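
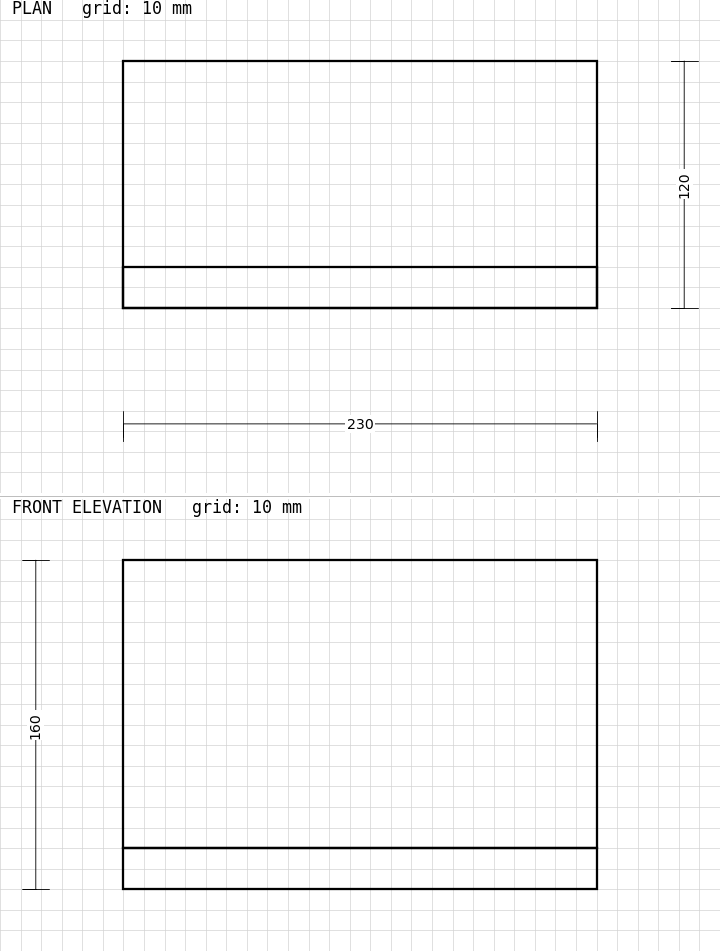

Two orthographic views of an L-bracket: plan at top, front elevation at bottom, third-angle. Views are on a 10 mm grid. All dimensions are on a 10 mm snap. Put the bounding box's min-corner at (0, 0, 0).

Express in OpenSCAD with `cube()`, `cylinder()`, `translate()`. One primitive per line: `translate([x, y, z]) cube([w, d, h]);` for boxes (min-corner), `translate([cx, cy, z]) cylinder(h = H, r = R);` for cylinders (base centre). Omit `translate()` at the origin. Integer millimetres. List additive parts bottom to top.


cube([230, 120, 20]);
translate([0, 0, 20]) cube([230, 20, 140]);


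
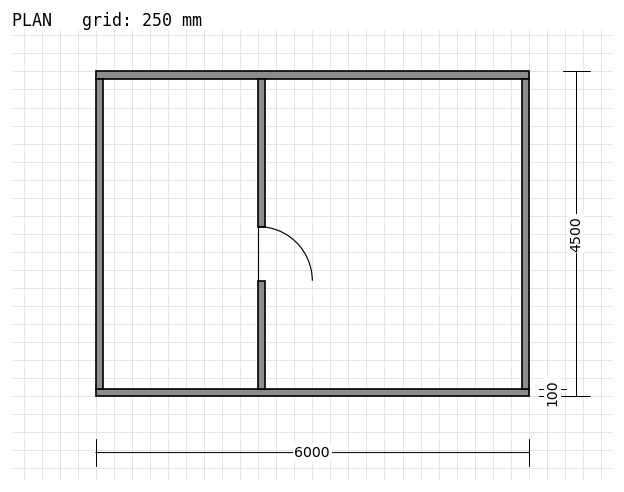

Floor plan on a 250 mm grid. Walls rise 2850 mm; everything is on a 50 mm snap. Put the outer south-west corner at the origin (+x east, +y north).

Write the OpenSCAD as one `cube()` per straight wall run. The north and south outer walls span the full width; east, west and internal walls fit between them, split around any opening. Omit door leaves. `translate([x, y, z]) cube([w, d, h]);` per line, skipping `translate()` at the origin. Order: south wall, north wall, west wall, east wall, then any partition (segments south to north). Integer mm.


cube([6000, 100, 2850]);
translate([0, 4400, 0]) cube([6000, 100, 2850]);
translate([0, 100, 0]) cube([100, 4300, 2850]);
translate([5900, 100, 0]) cube([100, 4300, 2850]);
translate([2250, 100, 0]) cube([100, 1500, 2850]);
translate([2250, 2350, 0]) cube([100, 2050, 2850]);


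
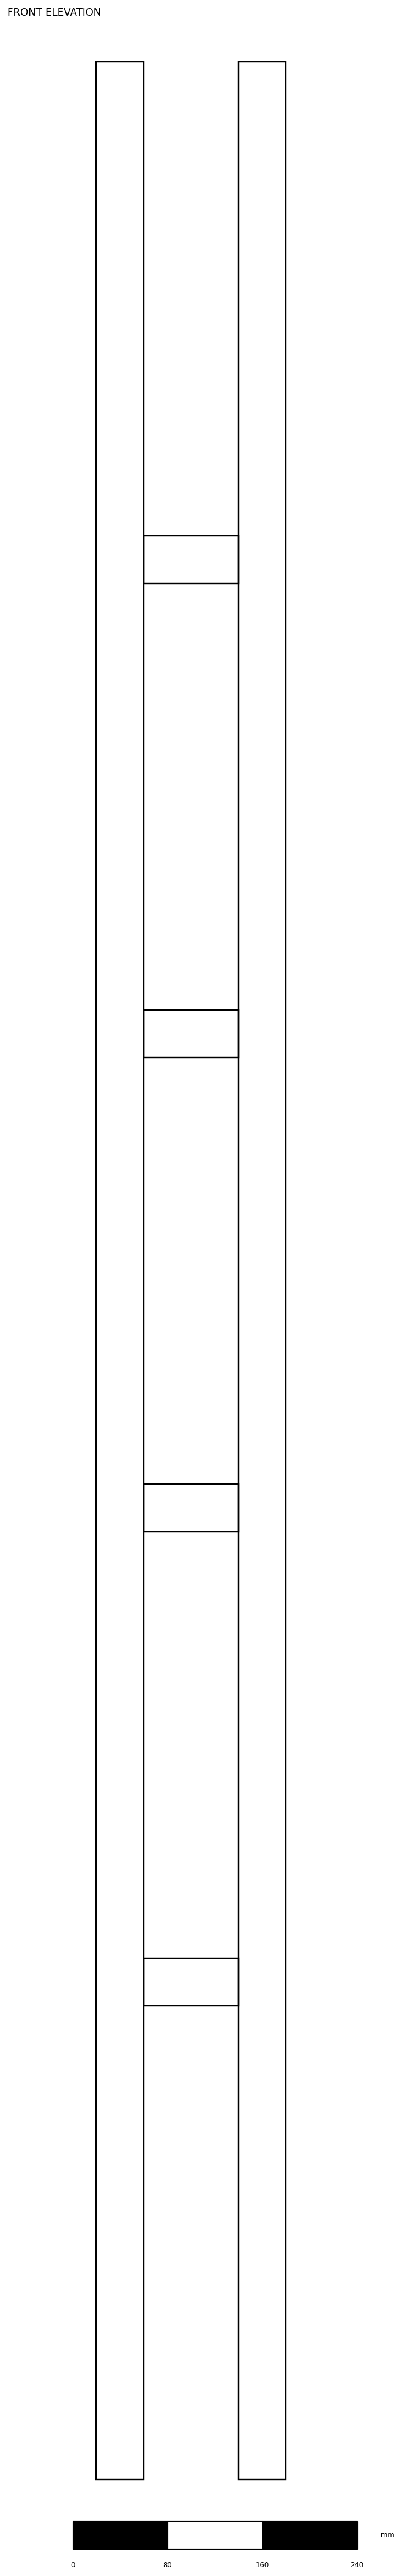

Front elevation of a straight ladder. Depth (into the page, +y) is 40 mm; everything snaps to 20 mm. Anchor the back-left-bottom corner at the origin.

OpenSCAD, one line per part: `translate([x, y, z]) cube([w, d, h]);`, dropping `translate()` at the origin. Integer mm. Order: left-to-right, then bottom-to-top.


cube([40, 40, 2040]);
translate([40, 0, 400]) cube([80, 40, 40]);
translate([40, 0, 800]) cube([80, 40, 40]);
translate([40, 0, 1200]) cube([80, 40, 40]);
translate([40, 0, 1600]) cube([80, 40, 40]);
translate([120, 0, 0]) cube([40, 40, 2040]);


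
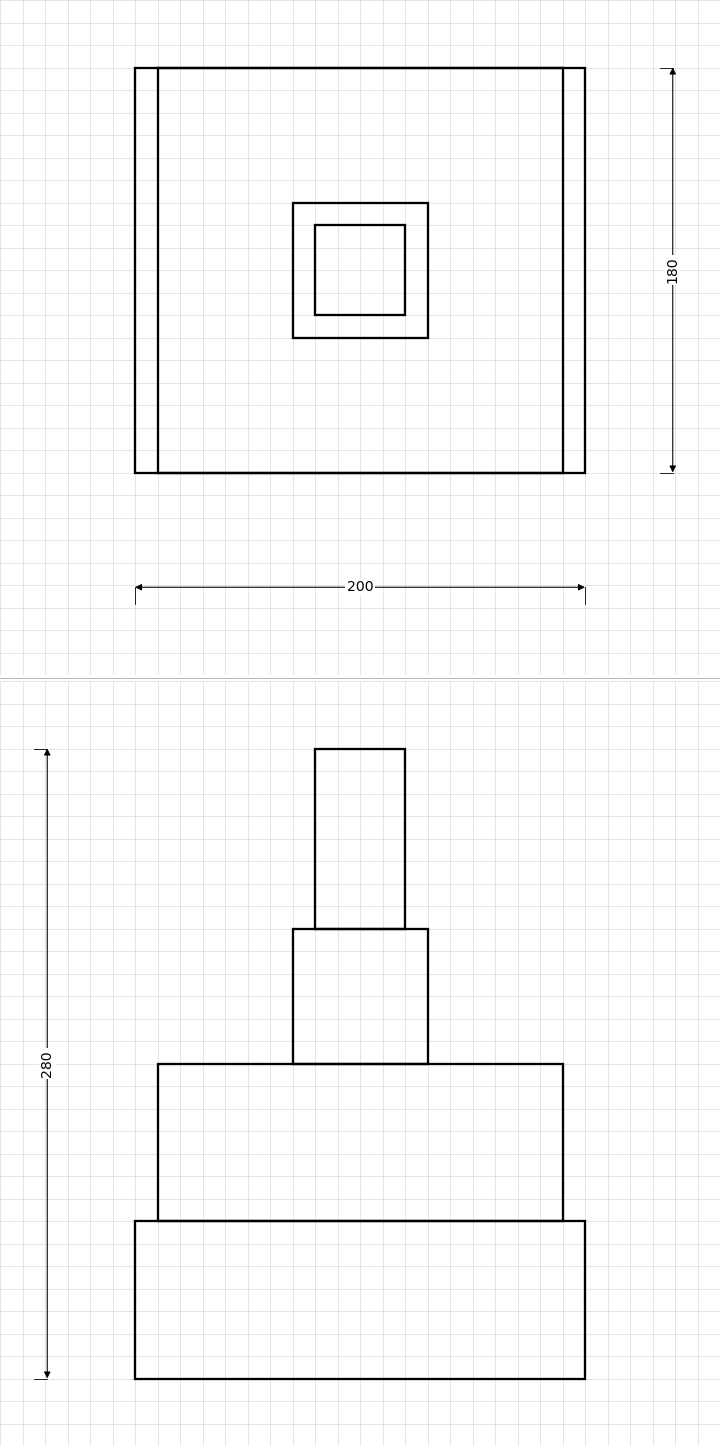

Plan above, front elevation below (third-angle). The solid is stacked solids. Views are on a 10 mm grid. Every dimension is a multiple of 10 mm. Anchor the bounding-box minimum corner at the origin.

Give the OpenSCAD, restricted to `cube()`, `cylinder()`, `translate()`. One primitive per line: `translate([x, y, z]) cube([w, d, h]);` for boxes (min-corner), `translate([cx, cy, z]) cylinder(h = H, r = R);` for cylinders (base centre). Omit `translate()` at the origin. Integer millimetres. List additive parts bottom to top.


cube([200, 180, 70]);
translate([10, 0, 70]) cube([180, 180, 70]);
translate([70, 60, 140]) cube([60, 60, 60]);
translate([80, 70, 200]) cube([40, 40, 80]);


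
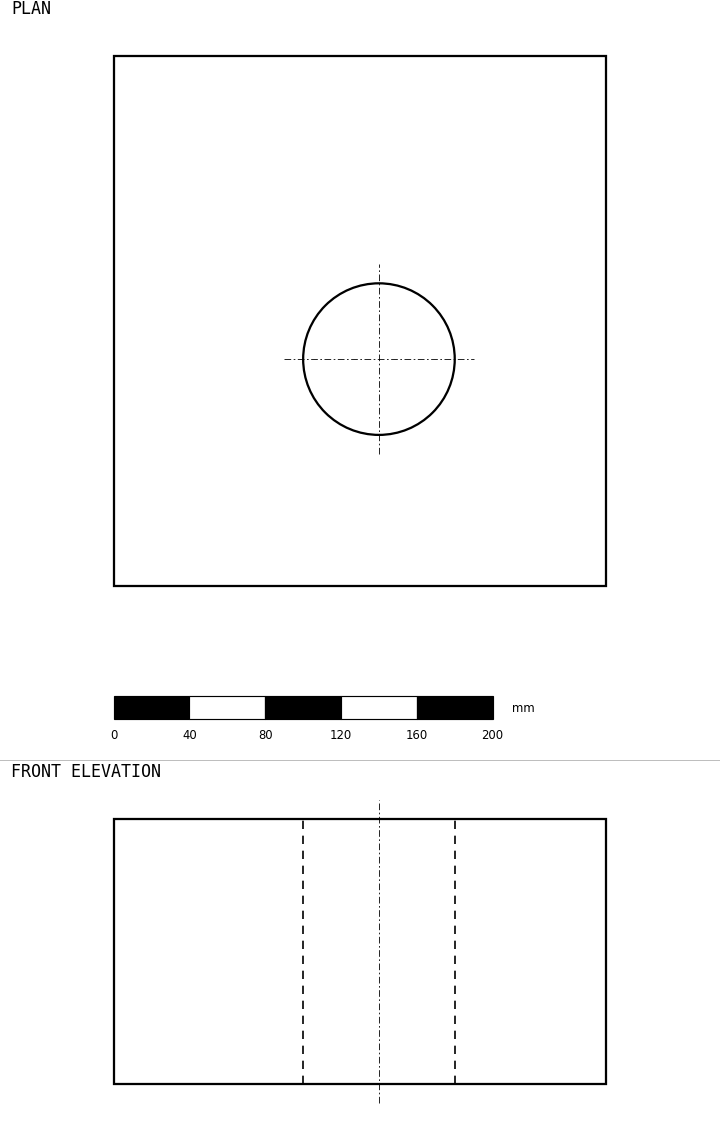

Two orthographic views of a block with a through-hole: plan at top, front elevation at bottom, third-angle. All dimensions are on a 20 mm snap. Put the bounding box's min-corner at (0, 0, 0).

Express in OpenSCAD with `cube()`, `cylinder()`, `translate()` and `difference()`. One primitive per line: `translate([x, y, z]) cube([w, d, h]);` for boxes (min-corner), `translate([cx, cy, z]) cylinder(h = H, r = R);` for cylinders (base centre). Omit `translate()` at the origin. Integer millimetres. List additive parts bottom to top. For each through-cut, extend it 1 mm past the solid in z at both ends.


difference() {
  cube([260, 280, 140]);
  translate([140, 120, -1]) cylinder(h = 142, r = 40);
}


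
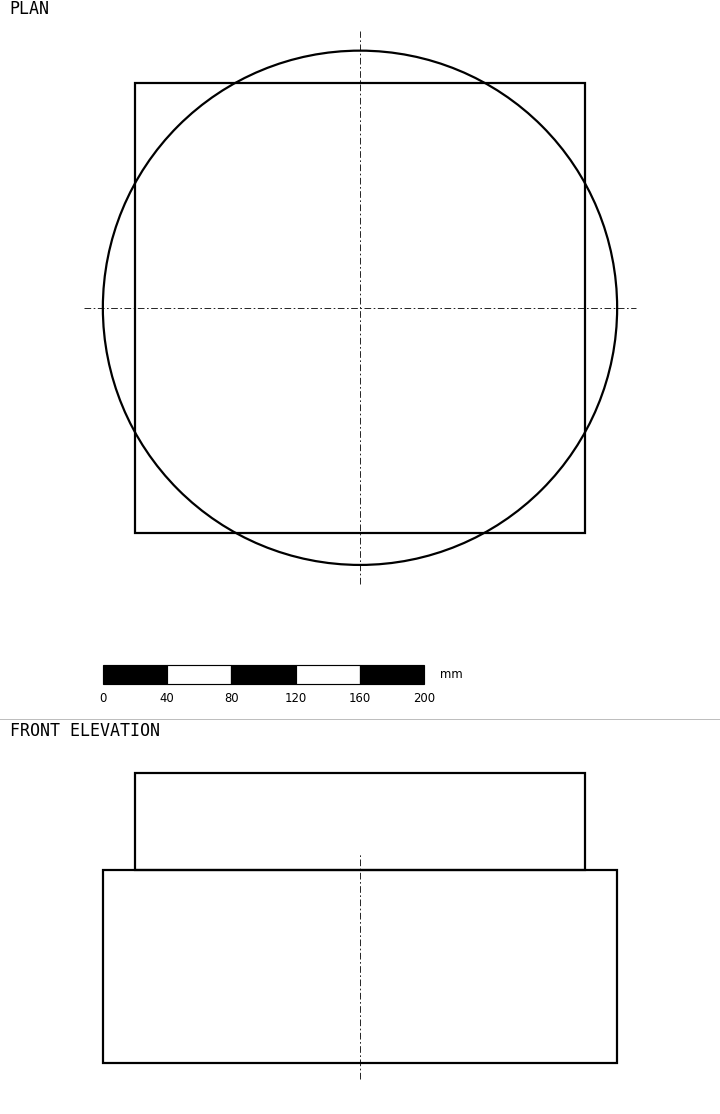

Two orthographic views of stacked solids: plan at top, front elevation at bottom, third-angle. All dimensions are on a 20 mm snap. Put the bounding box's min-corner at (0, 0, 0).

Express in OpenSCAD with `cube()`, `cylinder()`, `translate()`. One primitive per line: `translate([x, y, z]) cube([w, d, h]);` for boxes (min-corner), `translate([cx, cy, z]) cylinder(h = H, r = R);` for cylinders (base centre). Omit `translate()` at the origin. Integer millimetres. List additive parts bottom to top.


translate([160, 160, 0]) cylinder(h = 120, r = 160);
translate([20, 20, 120]) cube([280, 280, 60]);


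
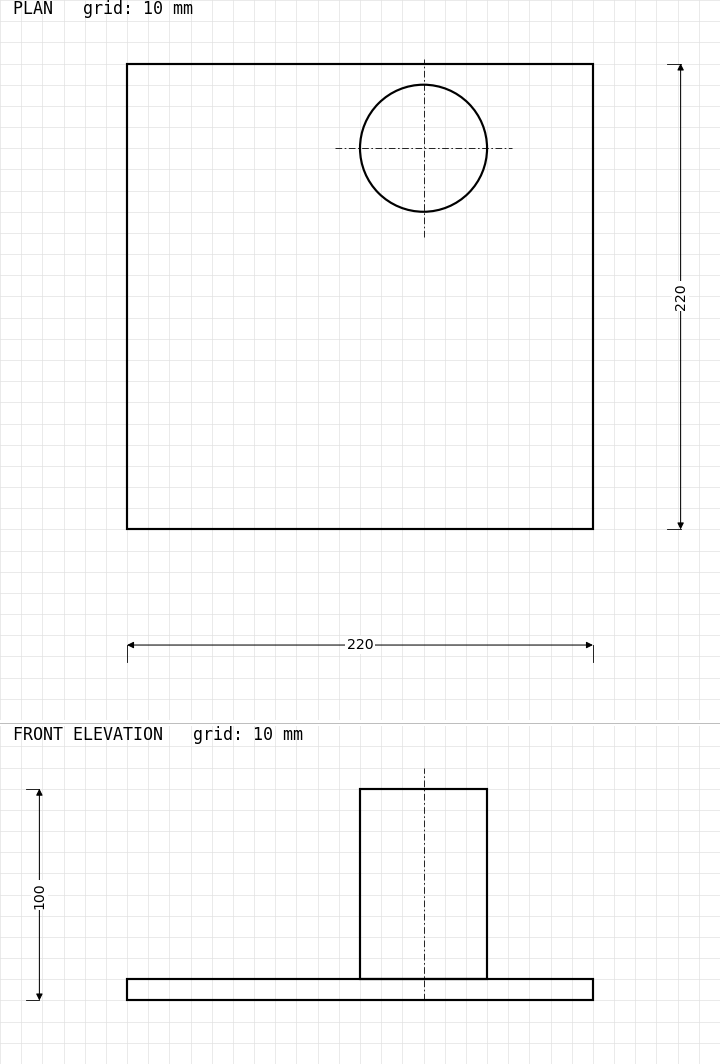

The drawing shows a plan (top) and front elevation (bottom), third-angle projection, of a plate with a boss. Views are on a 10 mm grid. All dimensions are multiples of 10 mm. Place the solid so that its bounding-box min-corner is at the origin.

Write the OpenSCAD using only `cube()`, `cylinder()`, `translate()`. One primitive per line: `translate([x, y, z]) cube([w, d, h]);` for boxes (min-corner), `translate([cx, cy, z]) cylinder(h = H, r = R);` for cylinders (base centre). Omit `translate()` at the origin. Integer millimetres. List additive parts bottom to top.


cube([220, 220, 10]);
translate([140, 180, 10]) cylinder(h = 90, r = 30);


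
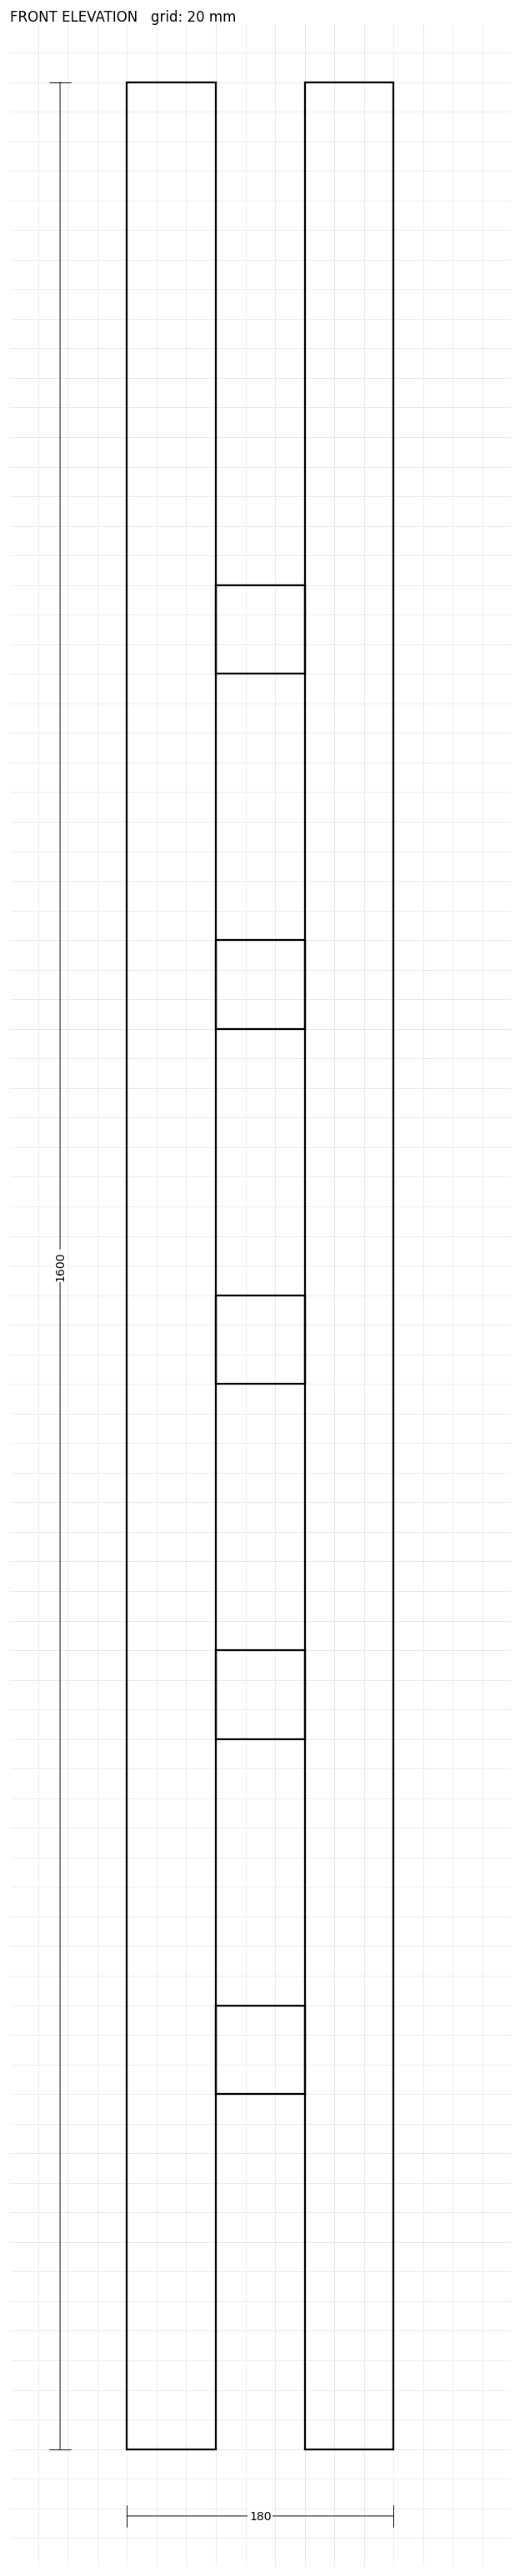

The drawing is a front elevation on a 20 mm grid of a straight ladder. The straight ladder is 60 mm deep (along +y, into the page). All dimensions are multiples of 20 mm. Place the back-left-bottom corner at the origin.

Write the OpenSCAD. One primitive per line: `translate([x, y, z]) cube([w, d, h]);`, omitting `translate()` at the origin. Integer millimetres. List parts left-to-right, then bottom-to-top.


cube([60, 60, 1600]);
translate([60, 0, 240]) cube([60, 60, 60]);
translate([60, 0, 480]) cube([60, 60, 60]);
translate([60, 0, 720]) cube([60, 60, 60]);
translate([60, 0, 960]) cube([60, 60, 60]);
translate([60, 0, 1200]) cube([60, 60, 60]);
translate([120, 0, 0]) cube([60, 60, 1600]);


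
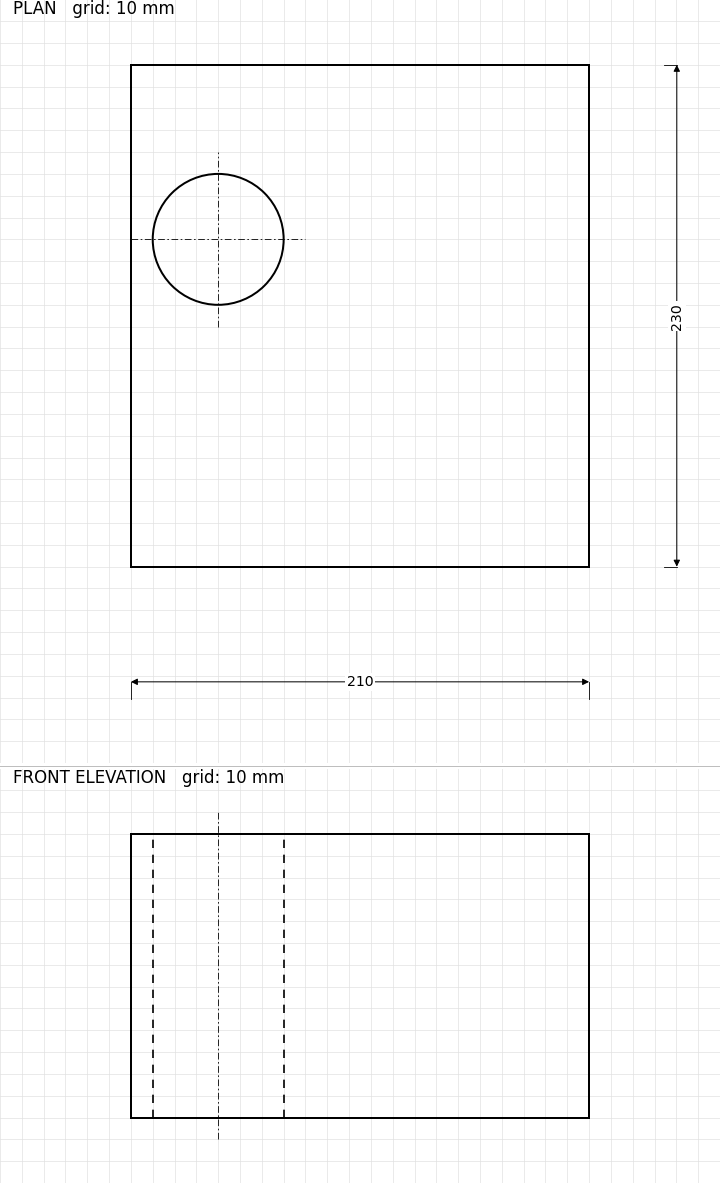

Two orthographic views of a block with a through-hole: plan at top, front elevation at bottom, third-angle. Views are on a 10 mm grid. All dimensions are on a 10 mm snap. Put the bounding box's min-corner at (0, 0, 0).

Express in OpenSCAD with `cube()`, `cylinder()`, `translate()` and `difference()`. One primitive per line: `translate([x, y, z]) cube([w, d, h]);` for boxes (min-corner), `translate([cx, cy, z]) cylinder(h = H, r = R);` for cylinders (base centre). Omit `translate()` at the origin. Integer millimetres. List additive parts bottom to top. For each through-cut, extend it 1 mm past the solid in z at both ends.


difference() {
  cube([210, 230, 130]);
  translate([40, 150, -1]) cylinder(h = 132, r = 30);
}


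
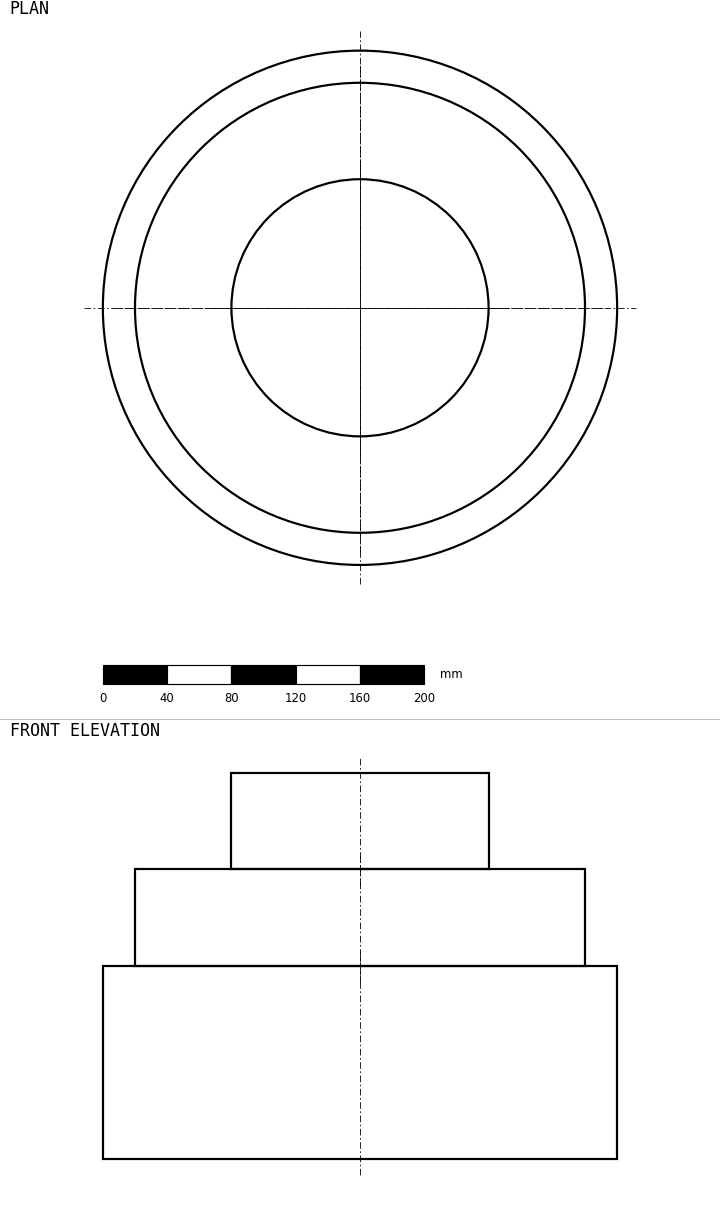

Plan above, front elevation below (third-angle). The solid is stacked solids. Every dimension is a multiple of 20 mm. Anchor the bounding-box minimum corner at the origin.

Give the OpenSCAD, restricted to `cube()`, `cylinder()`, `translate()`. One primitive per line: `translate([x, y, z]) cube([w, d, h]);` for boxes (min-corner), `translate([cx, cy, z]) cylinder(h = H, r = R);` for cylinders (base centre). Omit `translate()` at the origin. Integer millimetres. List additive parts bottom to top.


translate([160, 160, 0]) cylinder(h = 120, r = 160);
translate([160, 160, 120]) cylinder(h = 60, r = 140);
translate([160, 160, 180]) cylinder(h = 60, r = 80);


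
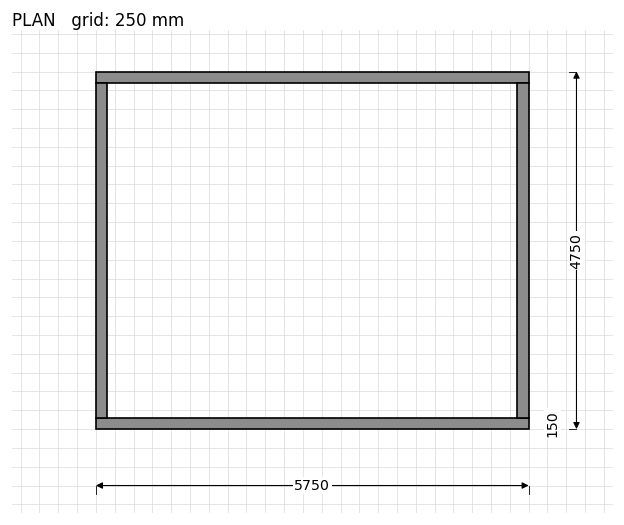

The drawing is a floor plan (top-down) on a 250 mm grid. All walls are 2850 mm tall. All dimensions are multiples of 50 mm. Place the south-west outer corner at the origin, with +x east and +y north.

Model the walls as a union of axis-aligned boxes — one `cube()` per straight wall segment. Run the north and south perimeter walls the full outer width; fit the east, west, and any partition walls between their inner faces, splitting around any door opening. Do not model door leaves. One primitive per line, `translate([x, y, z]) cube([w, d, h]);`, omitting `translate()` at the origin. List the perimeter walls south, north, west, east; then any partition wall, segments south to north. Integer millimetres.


cube([5750, 150, 2850]);
translate([0, 4600, 0]) cube([5750, 150, 2850]);
translate([0, 150, 0]) cube([150, 4450, 2850]);
translate([5600, 150, 0]) cube([150, 4450, 2850]);


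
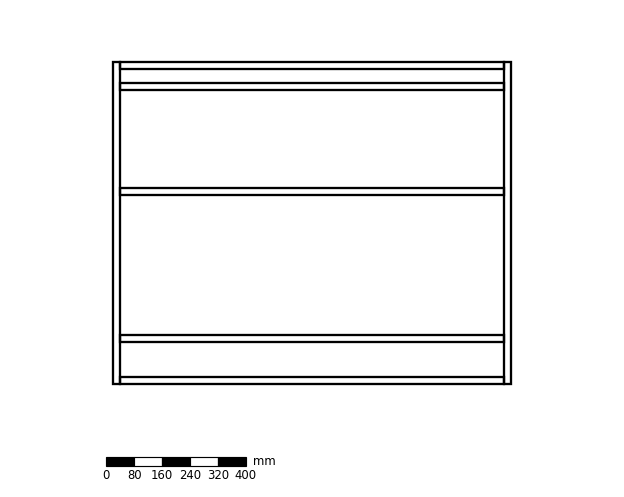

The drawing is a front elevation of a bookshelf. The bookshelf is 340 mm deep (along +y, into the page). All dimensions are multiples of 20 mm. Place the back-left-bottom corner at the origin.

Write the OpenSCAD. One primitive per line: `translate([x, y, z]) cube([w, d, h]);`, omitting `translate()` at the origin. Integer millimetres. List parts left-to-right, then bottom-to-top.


cube([20, 340, 920]);
translate([20, 0, 0]) cube([1100, 340, 20]);
translate([20, 0, 120]) cube([1100, 340, 20]);
translate([20, 0, 540]) cube([1100, 340, 20]);
translate([20, 0, 840]) cube([1100, 340, 20]);
translate([20, 0, 900]) cube([1100, 340, 20]);
translate([1120, 0, 0]) cube([20, 340, 920]);


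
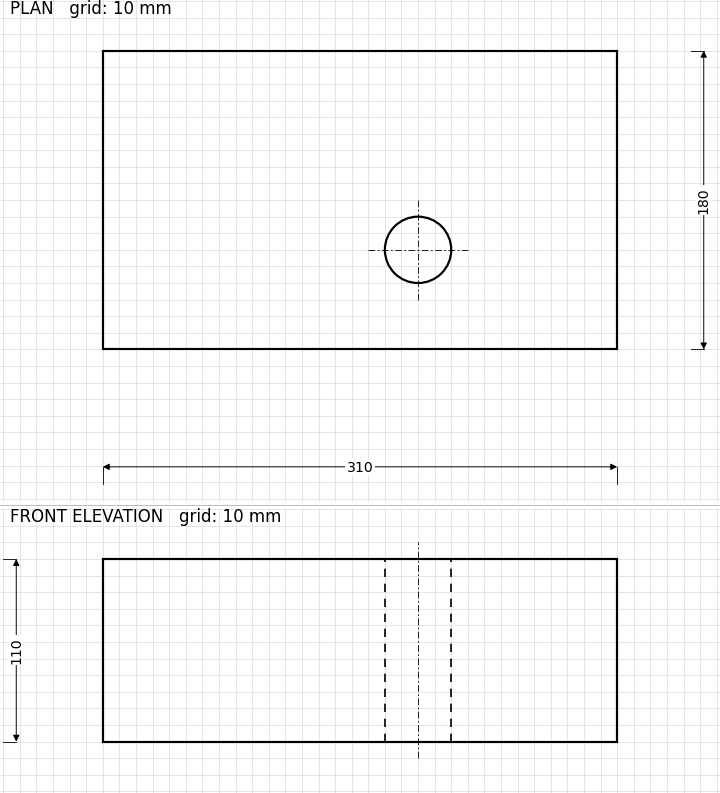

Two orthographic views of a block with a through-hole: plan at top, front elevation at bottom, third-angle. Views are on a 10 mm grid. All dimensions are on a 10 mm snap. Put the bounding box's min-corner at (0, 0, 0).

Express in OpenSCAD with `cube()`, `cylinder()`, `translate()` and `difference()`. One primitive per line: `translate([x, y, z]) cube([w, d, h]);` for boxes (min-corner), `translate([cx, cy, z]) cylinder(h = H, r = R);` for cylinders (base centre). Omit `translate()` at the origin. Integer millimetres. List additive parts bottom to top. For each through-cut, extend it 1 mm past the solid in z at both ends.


difference() {
  cube([310, 180, 110]);
  translate([190, 60, -1]) cylinder(h = 112, r = 20);
}


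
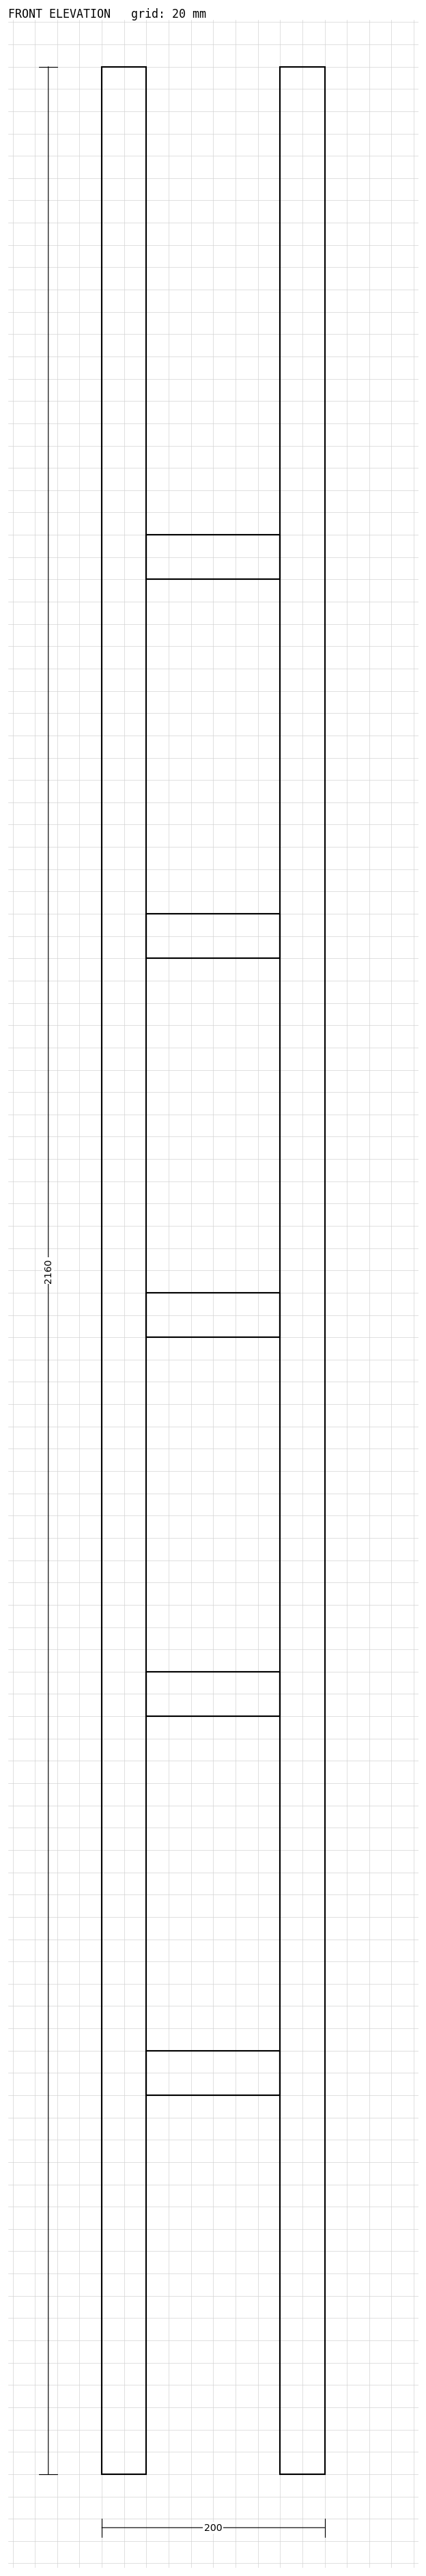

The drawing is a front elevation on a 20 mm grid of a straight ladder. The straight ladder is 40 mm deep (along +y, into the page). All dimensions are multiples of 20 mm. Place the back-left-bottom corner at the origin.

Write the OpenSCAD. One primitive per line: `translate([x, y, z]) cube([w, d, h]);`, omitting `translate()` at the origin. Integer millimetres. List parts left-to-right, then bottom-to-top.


cube([40, 40, 2160]);
translate([40, 0, 340]) cube([120, 40, 40]);
translate([40, 0, 680]) cube([120, 40, 40]);
translate([40, 0, 1020]) cube([120, 40, 40]);
translate([40, 0, 1360]) cube([120, 40, 40]);
translate([40, 0, 1700]) cube([120, 40, 40]);
translate([160, 0, 0]) cube([40, 40, 2160]);


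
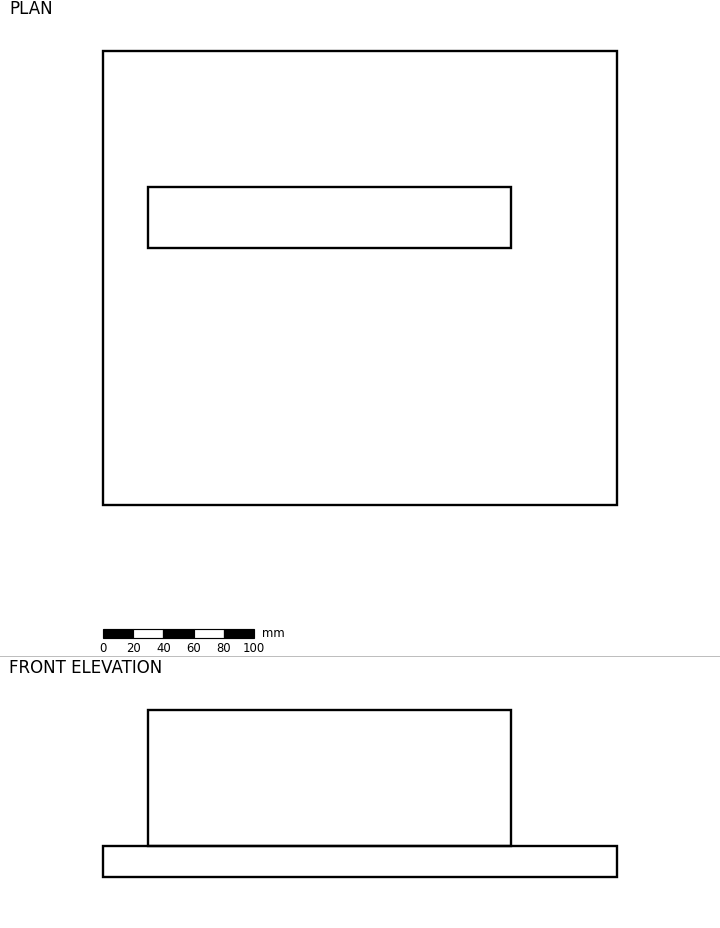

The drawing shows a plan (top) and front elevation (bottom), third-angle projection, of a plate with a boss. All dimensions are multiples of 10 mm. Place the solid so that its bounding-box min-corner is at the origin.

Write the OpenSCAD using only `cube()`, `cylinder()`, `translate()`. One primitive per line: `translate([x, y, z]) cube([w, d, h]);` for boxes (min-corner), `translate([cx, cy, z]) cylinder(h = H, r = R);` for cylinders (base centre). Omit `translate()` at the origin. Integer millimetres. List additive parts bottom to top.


cube([340, 300, 20]);
translate([30, 170, 20]) cube([240, 40, 90]);


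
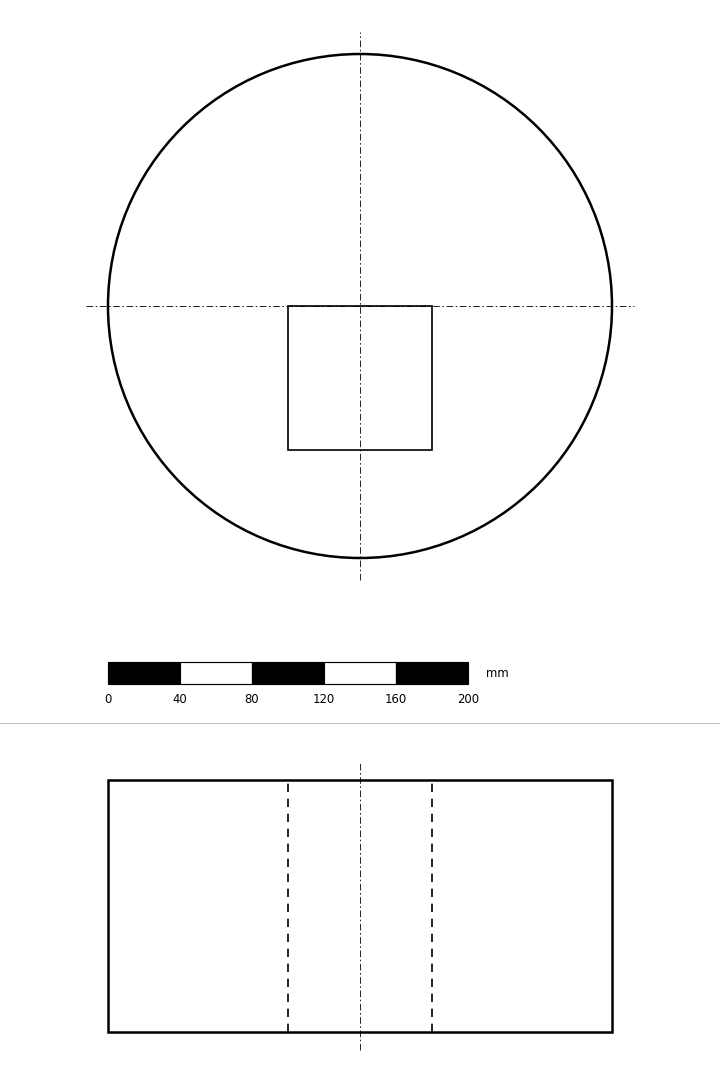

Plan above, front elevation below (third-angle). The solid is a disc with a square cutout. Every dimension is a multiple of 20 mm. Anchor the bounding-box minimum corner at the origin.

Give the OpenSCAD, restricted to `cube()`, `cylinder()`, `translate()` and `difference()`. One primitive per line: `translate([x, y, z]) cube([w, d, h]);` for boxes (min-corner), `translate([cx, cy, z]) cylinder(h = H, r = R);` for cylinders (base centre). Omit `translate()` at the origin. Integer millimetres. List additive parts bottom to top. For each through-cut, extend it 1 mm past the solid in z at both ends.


difference() {
  translate([140, 140, 0]) cylinder(h = 140, r = 140);
  translate([100, 60, -1]) cube([80, 80, 142]);
}


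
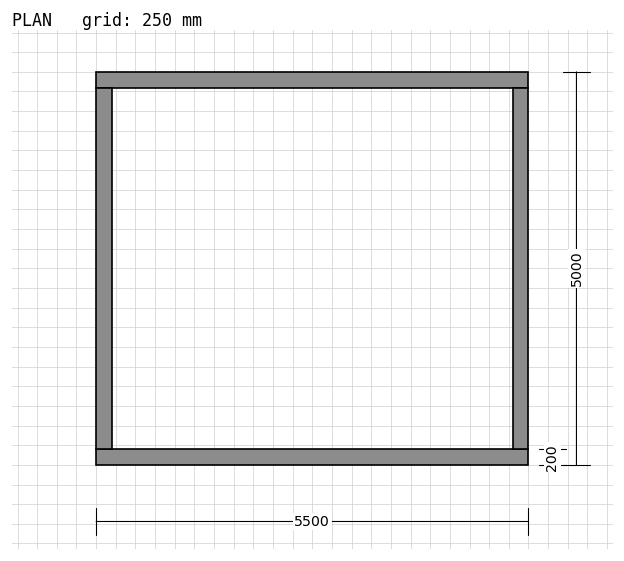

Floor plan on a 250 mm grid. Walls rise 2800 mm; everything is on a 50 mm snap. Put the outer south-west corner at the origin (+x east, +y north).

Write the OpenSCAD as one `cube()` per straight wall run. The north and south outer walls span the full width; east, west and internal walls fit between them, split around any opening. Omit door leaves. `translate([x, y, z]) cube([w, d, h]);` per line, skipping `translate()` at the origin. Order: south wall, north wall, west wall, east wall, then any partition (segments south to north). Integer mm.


cube([5500, 200, 2800]);
translate([0, 4800, 0]) cube([5500, 200, 2800]);
translate([0, 200, 0]) cube([200, 4600, 2800]);
translate([5300, 200, 0]) cube([200, 4600, 2800]);


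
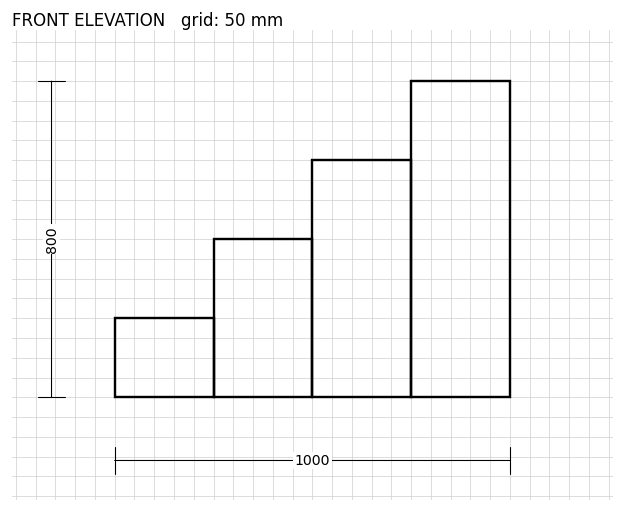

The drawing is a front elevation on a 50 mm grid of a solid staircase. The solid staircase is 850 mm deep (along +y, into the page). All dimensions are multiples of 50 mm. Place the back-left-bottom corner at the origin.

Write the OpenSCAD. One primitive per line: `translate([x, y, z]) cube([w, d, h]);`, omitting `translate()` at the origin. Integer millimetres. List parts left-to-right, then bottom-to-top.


cube([250, 850, 200]);
translate([250, 0, 0]) cube([250, 850, 400]);
translate([500, 0, 0]) cube([250, 850, 600]);
translate([750, 0, 0]) cube([250, 850, 800]);


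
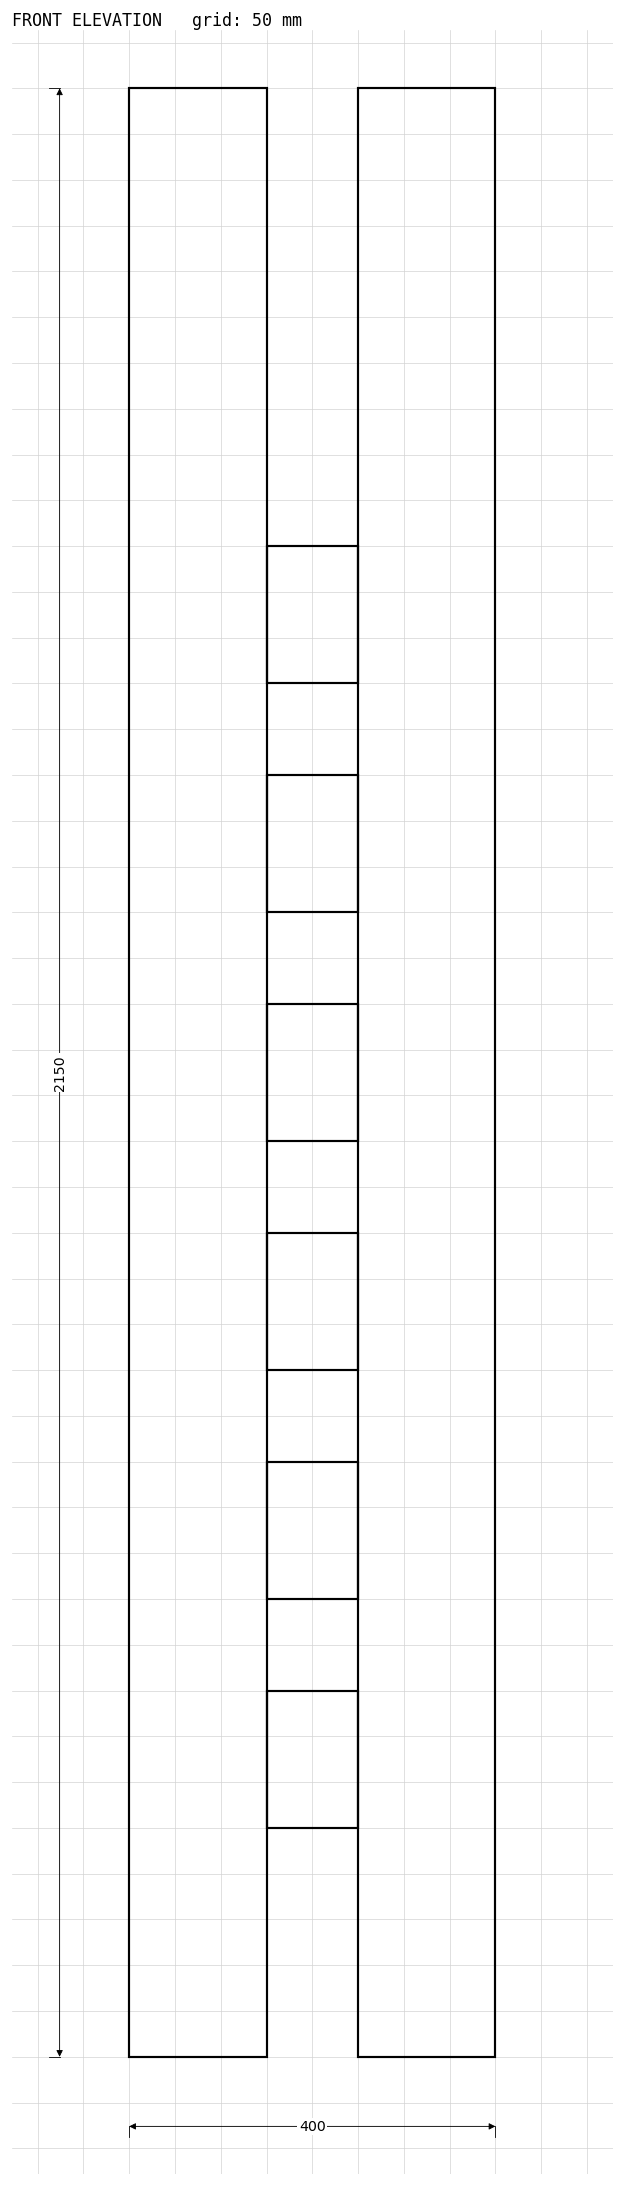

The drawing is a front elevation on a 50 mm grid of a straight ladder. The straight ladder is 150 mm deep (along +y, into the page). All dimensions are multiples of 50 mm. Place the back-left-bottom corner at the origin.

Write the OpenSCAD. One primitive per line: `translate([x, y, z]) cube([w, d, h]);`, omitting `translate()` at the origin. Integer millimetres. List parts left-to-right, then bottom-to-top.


cube([150, 150, 2150]);
translate([150, 0, 250]) cube([100, 150, 150]);
translate([150, 0, 500]) cube([100, 150, 150]);
translate([150, 0, 750]) cube([100, 150, 150]);
translate([150, 0, 1000]) cube([100, 150, 150]);
translate([150, 0, 1250]) cube([100, 150, 150]);
translate([150, 0, 1500]) cube([100, 150, 150]);
translate([250, 0, 0]) cube([150, 150, 2150]);


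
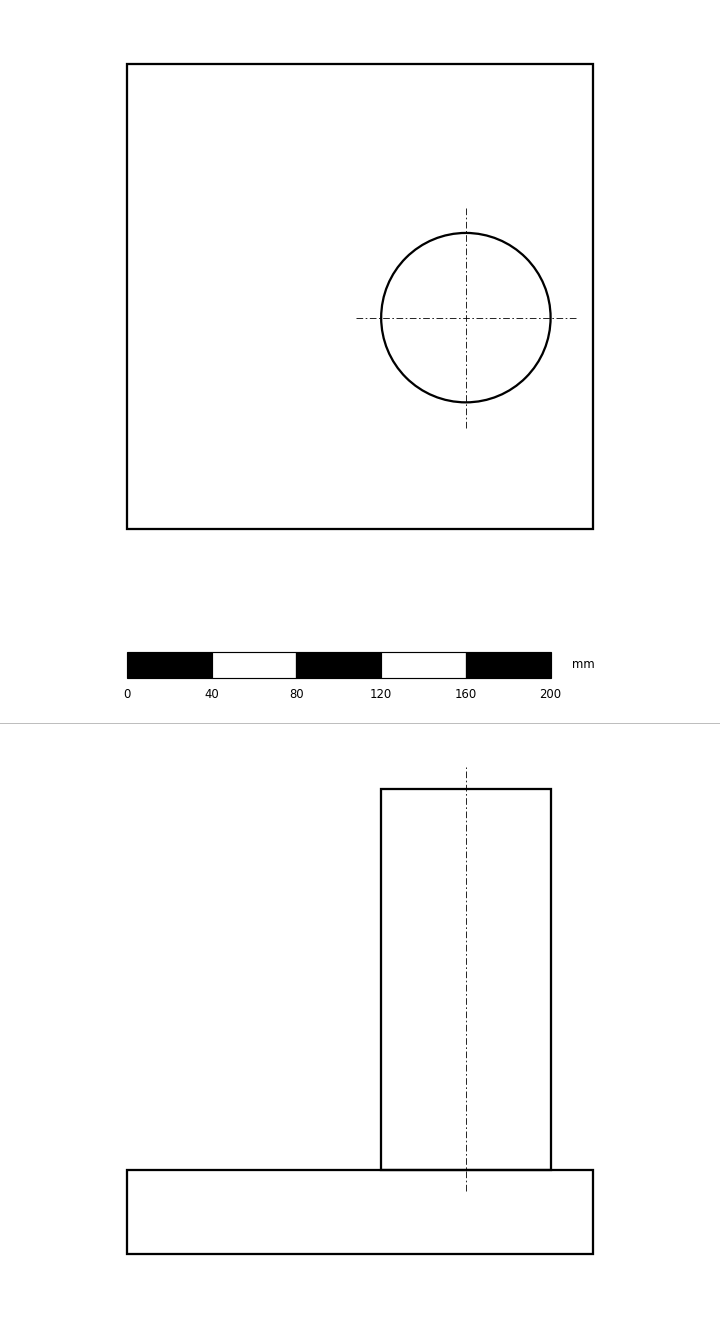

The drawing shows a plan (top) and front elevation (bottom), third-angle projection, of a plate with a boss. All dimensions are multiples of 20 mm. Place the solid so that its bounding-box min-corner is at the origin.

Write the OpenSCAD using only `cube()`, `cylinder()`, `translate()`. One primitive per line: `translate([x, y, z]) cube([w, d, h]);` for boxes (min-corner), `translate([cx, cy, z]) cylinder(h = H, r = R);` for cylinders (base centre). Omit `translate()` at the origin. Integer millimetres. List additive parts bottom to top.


cube([220, 220, 40]);
translate([160, 100, 40]) cylinder(h = 180, r = 40);


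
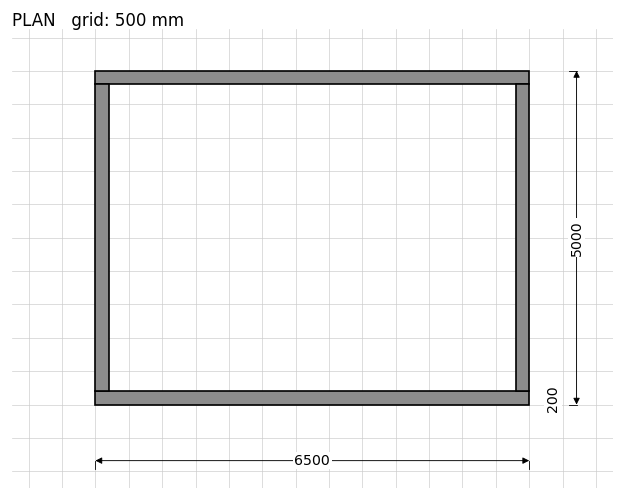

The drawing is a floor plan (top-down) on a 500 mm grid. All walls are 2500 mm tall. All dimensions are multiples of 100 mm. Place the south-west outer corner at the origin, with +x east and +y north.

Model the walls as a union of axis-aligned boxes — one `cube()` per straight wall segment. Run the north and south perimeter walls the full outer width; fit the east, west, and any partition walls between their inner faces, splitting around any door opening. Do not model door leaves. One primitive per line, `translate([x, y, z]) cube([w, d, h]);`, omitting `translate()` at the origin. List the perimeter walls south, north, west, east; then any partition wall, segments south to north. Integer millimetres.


cube([6500, 200, 2500]);
translate([0, 4800, 0]) cube([6500, 200, 2500]);
translate([0, 200, 0]) cube([200, 4600, 2500]);
translate([6300, 200, 0]) cube([200, 4600, 2500]);


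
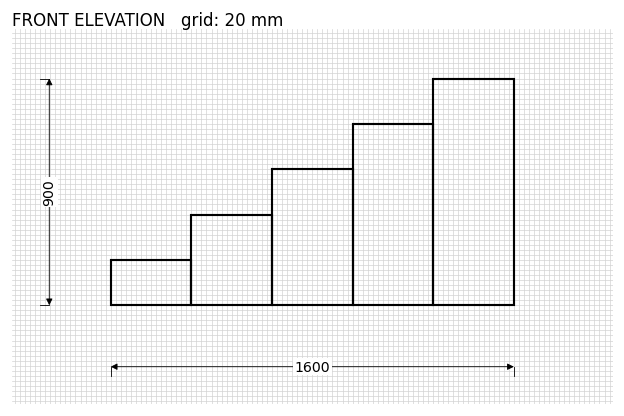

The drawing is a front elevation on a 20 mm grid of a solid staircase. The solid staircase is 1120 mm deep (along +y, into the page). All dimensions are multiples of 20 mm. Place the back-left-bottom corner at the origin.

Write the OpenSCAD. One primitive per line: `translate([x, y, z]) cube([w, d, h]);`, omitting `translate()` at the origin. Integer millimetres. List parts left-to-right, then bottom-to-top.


cube([320, 1120, 180]);
translate([320, 0, 0]) cube([320, 1120, 360]);
translate([640, 0, 0]) cube([320, 1120, 540]);
translate([960, 0, 0]) cube([320, 1120, 720]);
translate([1280, 0, 0]) cube([320, 1120, 900]);


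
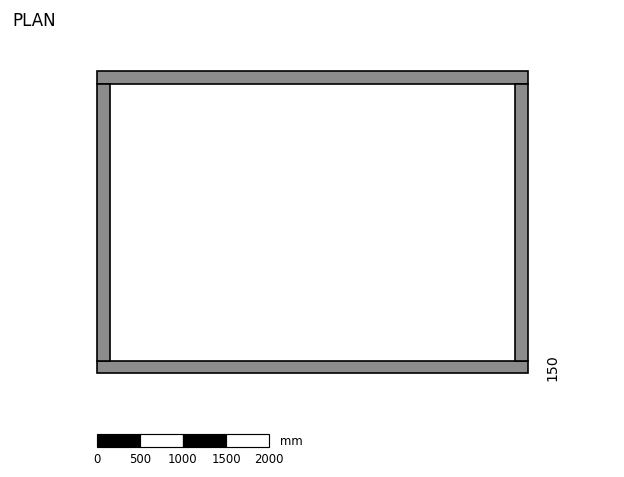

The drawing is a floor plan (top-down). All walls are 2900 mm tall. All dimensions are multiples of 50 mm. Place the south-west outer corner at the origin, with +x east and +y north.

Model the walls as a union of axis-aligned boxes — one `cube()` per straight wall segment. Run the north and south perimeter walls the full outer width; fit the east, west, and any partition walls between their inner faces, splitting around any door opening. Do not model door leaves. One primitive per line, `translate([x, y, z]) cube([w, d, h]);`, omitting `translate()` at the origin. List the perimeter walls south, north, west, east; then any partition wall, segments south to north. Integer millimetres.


cube([5000, 150, 2900]);
translate([0, 3350, 0]) cube([5000, 150, 2900]);
translate([0, 150, 0]) cube([150, 3200, 2900]);
translate([4850, 150, 0]) cube([150, 3200, 2900]);


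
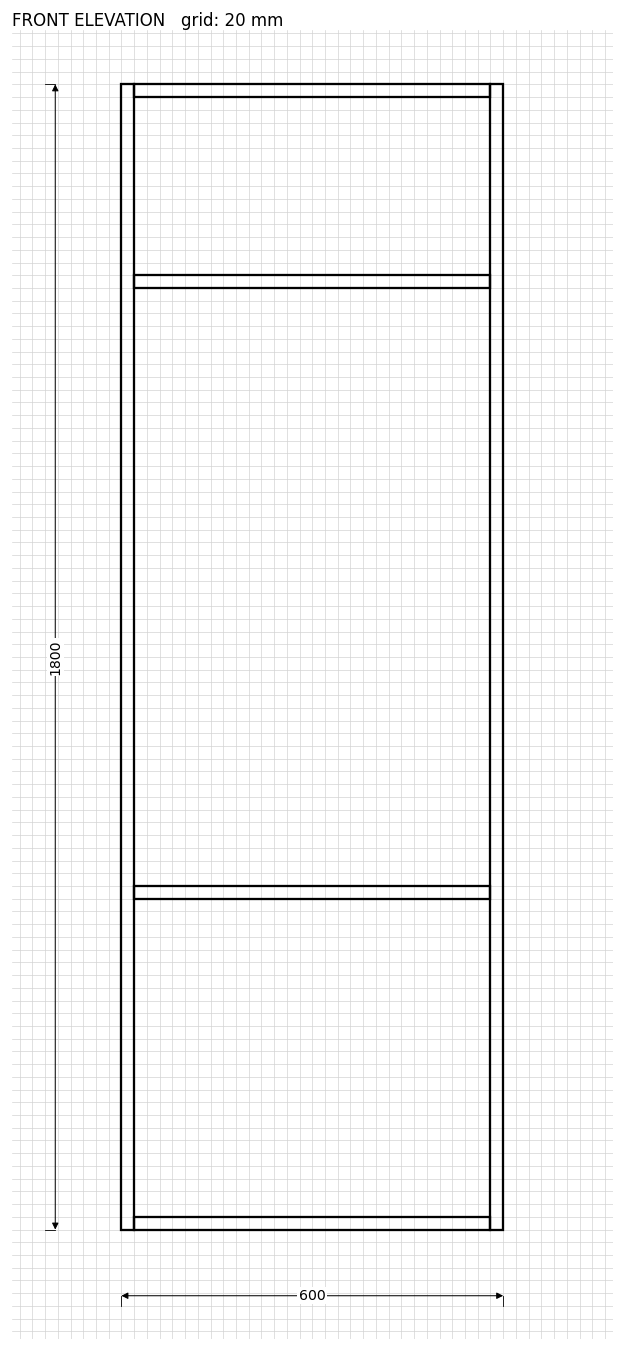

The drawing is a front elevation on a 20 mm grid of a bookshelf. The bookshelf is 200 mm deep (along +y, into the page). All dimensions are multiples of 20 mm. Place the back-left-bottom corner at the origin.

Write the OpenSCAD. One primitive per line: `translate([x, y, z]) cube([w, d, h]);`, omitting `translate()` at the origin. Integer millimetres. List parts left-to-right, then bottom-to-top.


cube([20, 200, 1800]);
translate([20, 0, 0]) cube([560, 200, 20]);
translate([20, 0, 520]) cube([560, 200, 20]);
translate([20, 0, 1480]) cube([560, 200, 20]);
translate([20, 0, 1780]) cube([560, 200, 20]);
translate([580, 0, 0]) cube([20, 200, 1800]);


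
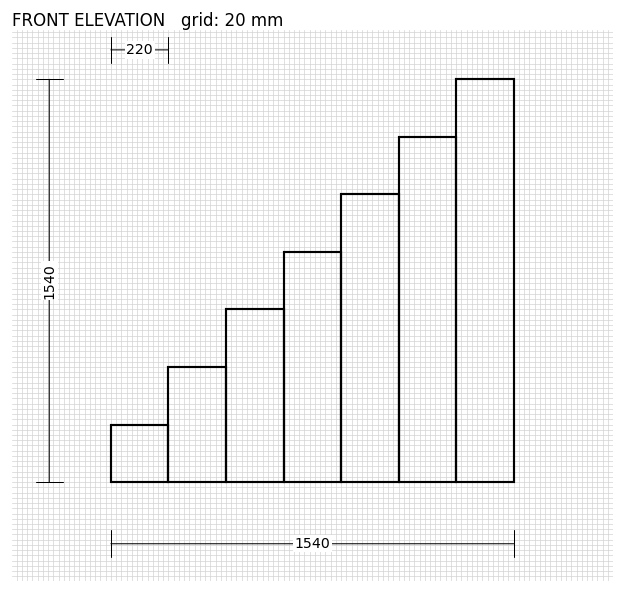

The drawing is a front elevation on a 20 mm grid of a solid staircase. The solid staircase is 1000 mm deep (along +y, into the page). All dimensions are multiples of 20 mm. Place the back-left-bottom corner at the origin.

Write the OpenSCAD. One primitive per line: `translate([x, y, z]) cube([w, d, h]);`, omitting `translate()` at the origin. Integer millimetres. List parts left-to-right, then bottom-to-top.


cube([220, 1000, 220]);
translate([220, 0, 0]) cube([220, 1000, 440]);
translate([440, 0, 0]) cube([220, 1000, 660]);
translate([660, 0, 0]) cube([220, 1000, 880]);
translate([880, 0, 0]) cube([220, 1000, 1100]);
translate([1100, 0, 0]) cube([220, 1000, 1320]);
translate([1320, 0, 0]) cube([220, 1000, 1540]);


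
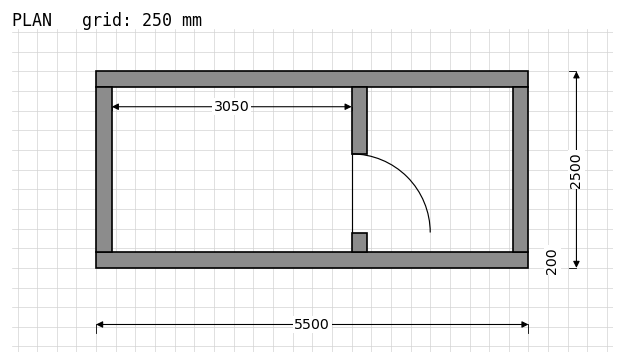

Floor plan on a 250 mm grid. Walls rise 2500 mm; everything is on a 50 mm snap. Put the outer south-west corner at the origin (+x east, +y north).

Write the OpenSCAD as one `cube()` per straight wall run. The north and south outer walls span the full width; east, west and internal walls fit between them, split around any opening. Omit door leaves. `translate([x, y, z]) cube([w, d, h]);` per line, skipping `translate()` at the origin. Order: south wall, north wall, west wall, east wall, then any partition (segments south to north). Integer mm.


cube([5500, 200, 2500]);
translate([0, 2300, 0]) cube([5500, 200, 2500]);
translate([0, 200, 0]) cube([200, 2100, 2500]);
translate([5300, 200, 0]) cube([200, 2100, 2500]);
translate([3250, 200, 0]) cube([200, 250, 2500]);
translate([3250, 1450, 0]) cube([200, 850, 2500]);


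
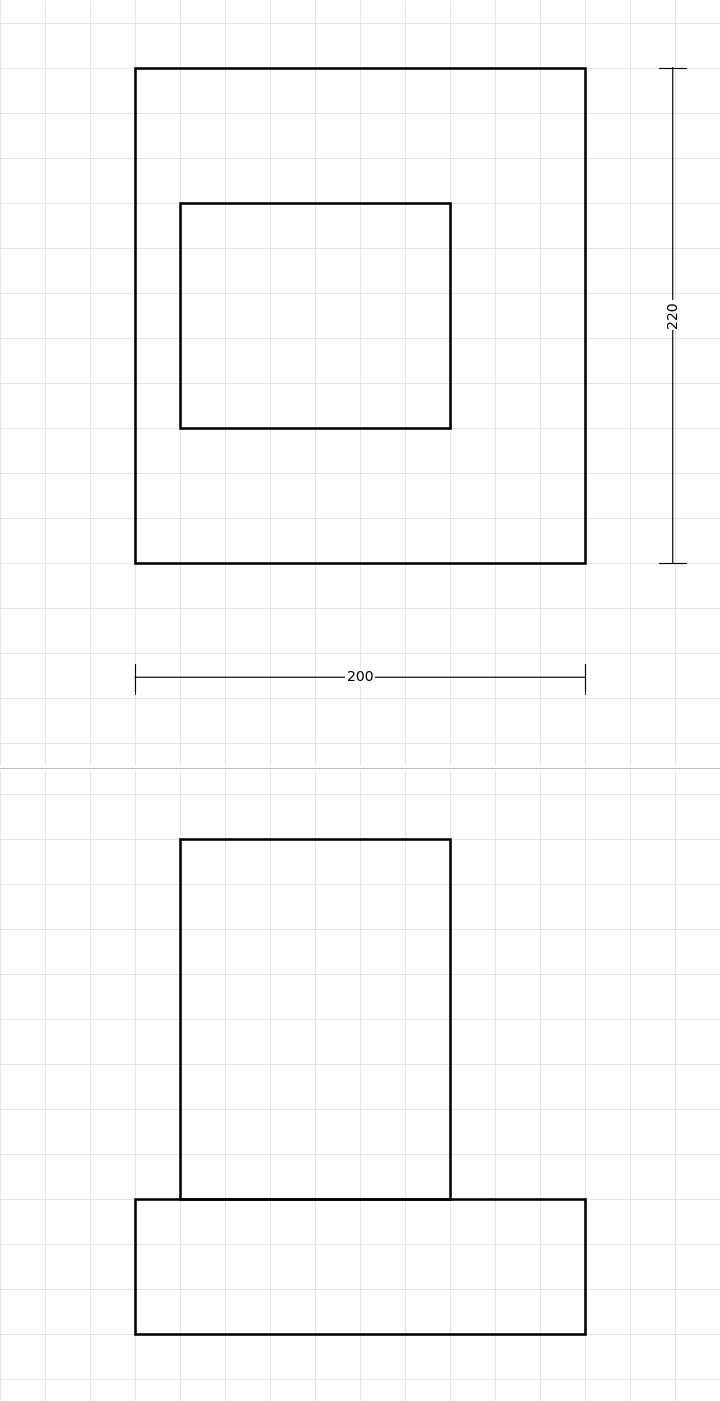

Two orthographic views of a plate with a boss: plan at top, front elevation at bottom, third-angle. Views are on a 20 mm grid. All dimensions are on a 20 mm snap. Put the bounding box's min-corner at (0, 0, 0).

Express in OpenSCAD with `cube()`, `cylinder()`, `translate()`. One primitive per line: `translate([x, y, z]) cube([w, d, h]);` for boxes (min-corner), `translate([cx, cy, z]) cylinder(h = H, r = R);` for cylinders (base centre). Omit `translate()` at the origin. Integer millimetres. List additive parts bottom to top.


cube([200, 220, 60]);
translate([20, 60, 60]) cube([120, 100, 160]);


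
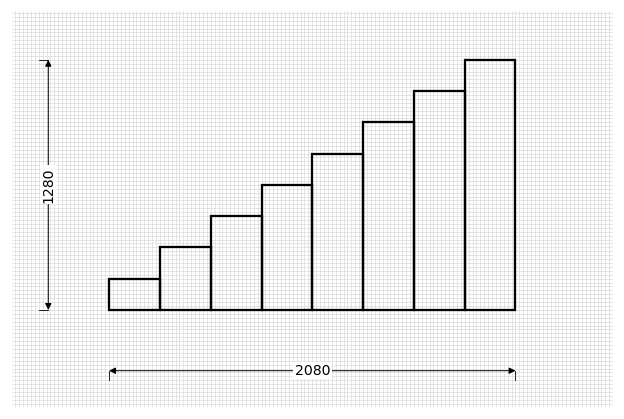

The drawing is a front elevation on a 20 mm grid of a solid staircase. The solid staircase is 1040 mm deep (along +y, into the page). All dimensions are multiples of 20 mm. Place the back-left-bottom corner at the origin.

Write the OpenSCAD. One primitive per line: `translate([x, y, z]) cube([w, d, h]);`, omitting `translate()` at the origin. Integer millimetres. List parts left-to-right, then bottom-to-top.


cube([260, 1040, 160]);
translate([260, 0, 0]) cube([260, 1040, 320]);
translate([520, 0, 0]) cube([260, 1040, 480]);
translate([780, 0, 0]) cube([260, 1040, 640]);
translate([1040, 0, 0]) cube([260, 1040, 800]);
translate([1300, 0, 0]) cube([260, 1040, 960]);
translate([1560, 0, 0]) cube([260, 1040, 1120]);
translate([1820, 0, 0]) cube([260, 1040, 1280]);


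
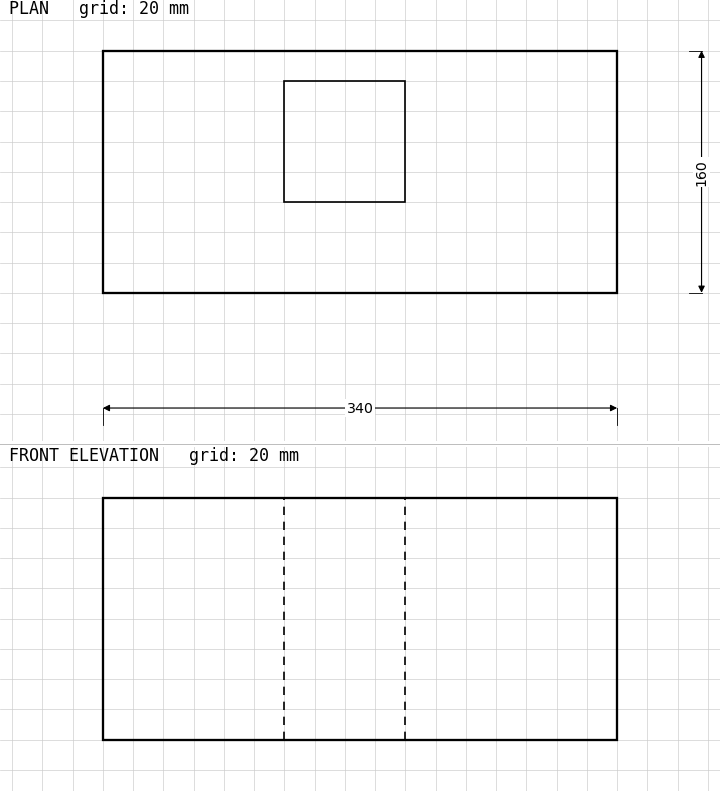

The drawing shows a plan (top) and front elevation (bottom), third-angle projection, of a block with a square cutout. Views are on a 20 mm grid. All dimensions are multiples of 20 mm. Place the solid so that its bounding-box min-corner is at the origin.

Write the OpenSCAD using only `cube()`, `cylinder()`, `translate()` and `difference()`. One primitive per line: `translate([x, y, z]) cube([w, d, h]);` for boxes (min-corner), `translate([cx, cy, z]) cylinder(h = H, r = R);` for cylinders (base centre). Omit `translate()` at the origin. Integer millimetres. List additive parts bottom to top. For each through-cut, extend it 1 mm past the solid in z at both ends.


difference() {
  cube([340, 160, 160]);
  translate([120, 60, -1]) cube([80, 80, 162]);
}


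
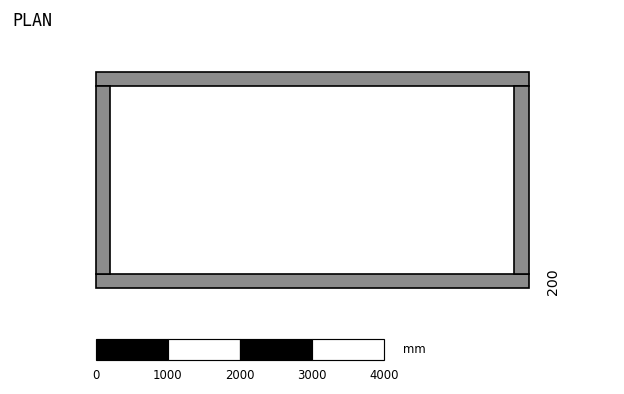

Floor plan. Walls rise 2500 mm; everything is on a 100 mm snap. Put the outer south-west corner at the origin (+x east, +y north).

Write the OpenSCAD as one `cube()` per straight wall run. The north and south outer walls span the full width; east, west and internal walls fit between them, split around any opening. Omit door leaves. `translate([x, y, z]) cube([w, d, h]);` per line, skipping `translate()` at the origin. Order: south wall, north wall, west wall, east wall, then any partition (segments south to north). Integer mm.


cube([6000, 200, 2500]);
translate([0, 2800, 0]) cube([6000, 200, 2500]);
translate([0, 200, 0]) cube([200, 2600, 2500]);
translate([5800, 200, 0]) cube([200, 2600, 2500]);


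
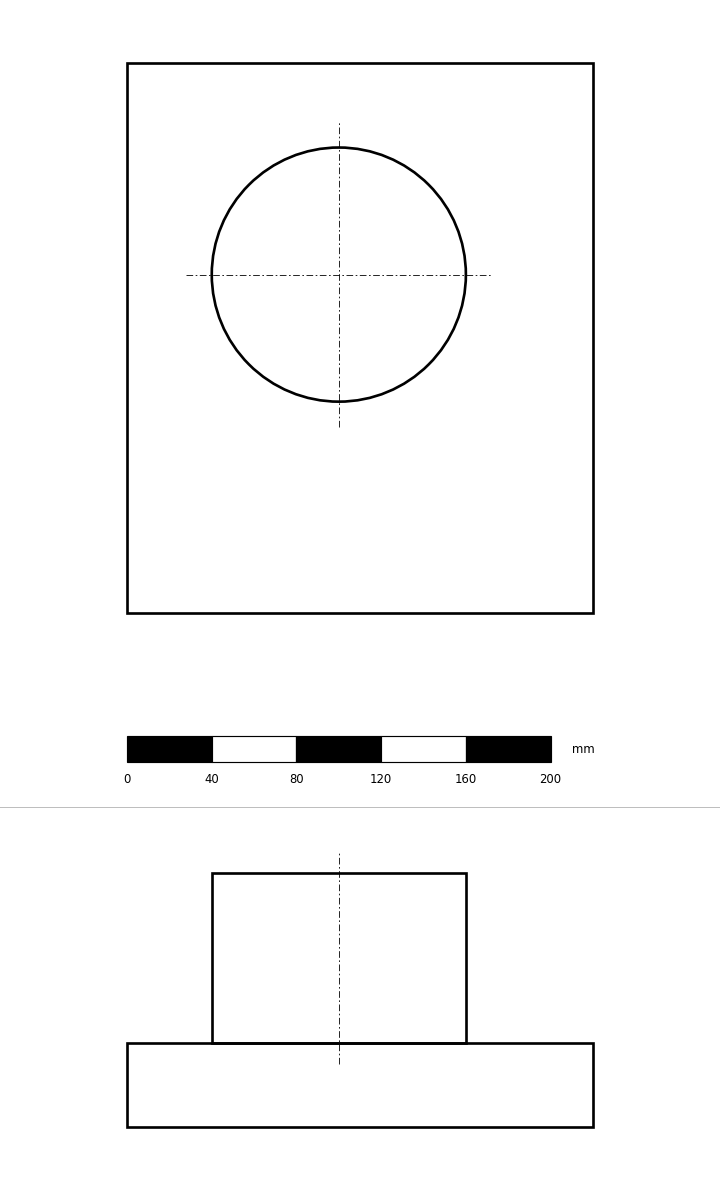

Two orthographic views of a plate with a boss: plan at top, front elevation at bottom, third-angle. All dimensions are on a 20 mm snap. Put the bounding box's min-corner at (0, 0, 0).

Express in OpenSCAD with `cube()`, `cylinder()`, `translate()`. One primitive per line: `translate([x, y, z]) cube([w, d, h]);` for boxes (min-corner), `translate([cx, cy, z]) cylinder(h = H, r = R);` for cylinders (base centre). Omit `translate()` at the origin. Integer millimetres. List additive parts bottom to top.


cube([220, 260, 40]);
translate([100, 160, 40]) cylinder(h = 80, r = 60);


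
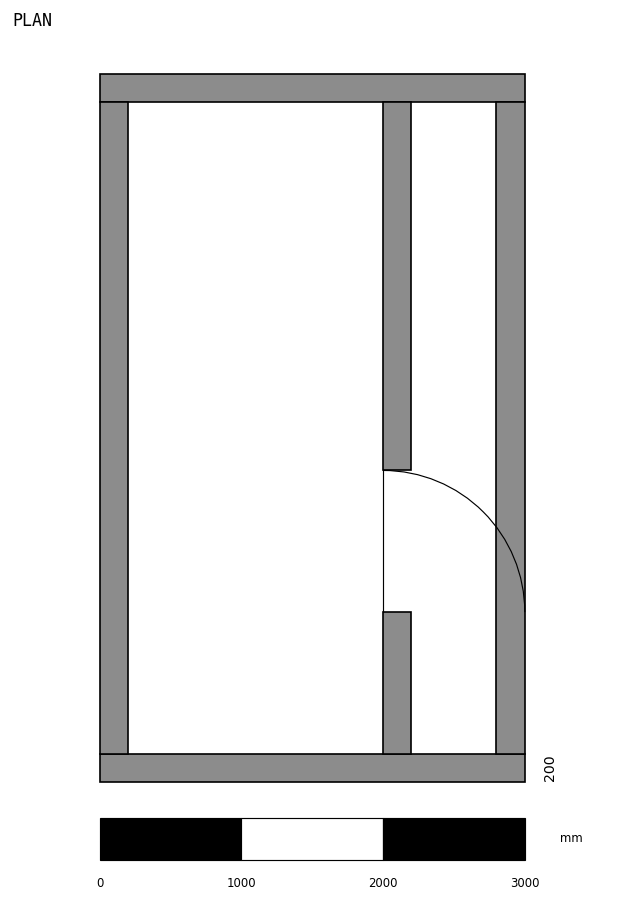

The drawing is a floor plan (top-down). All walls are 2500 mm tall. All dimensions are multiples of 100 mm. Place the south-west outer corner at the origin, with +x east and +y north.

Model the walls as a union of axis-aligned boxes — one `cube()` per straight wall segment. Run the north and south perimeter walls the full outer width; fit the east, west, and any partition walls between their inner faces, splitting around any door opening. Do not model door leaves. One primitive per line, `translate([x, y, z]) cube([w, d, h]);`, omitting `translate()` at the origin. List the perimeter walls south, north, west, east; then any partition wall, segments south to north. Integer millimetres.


cube([3000, 200, 2500]);
translate([0, 4800, 0]) cube([3000, 200, 2500]);
translate([0, 200, 0]) cube([200, 4600, 2500]);
translate([2800, 200, 0]) cube([200, 4600, 2500]);
translate([2000, 200, 0]) cube([200, 1000, 2500]);
translate([2000, 2200, 0]) cube([200, 2600, 2500]);


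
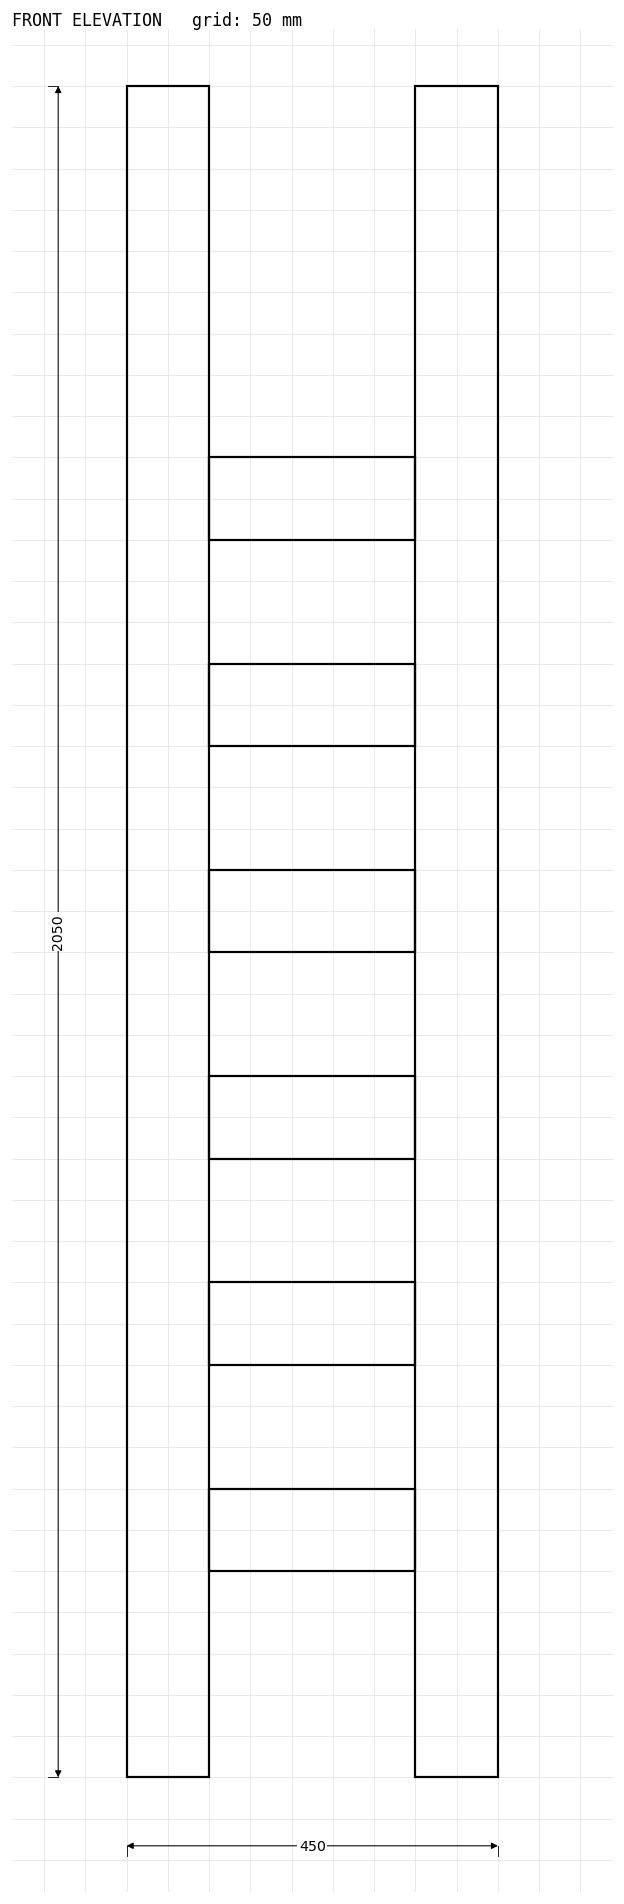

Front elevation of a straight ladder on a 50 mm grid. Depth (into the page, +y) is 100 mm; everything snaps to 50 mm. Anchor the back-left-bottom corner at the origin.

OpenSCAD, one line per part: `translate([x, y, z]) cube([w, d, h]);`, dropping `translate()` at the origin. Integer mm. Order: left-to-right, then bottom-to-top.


cube([100, 100, 2050]);
translate([100, 0, 250]) cube([250, 100, 100]);
translate([100, 0, 500]) cube([250, 100, 100]);
translate([100, 0, 750]) cube([250, 100, 100]);
translate([100, 0, 1000]) cube([250, 100, 100]);
translate([100, 0, 1250]) cube([250, 100, 100]);
translate([100, 0, 1500]) cube([250, 100, 100]);
translate([350, 0, 0]) cube([100, 100, 2050]);
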